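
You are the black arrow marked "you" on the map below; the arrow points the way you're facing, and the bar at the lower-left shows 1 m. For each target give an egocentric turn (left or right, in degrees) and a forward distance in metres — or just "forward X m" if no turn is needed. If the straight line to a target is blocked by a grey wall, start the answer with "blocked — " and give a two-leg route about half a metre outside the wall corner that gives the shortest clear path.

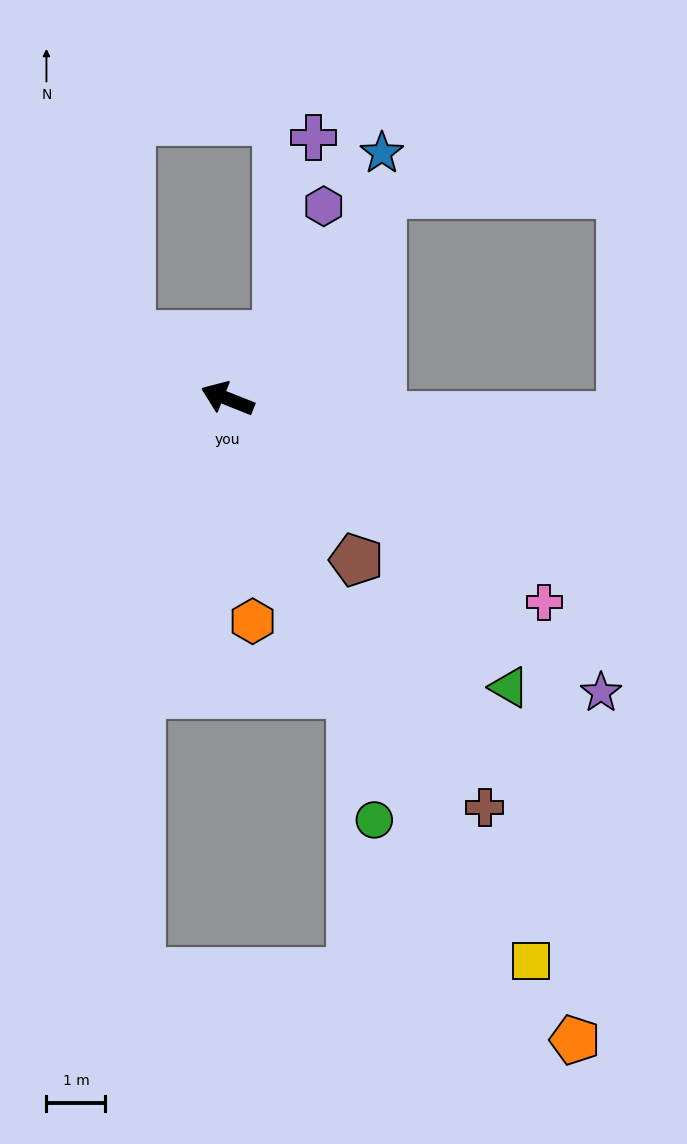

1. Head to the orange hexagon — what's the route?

turn left 118°, forward 3.8 m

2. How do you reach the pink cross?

turn left 169°, forward 6.4 m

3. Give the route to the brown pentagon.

turn left 150°, forward 3.5 m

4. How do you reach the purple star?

turn left 164°, forward 8.1 m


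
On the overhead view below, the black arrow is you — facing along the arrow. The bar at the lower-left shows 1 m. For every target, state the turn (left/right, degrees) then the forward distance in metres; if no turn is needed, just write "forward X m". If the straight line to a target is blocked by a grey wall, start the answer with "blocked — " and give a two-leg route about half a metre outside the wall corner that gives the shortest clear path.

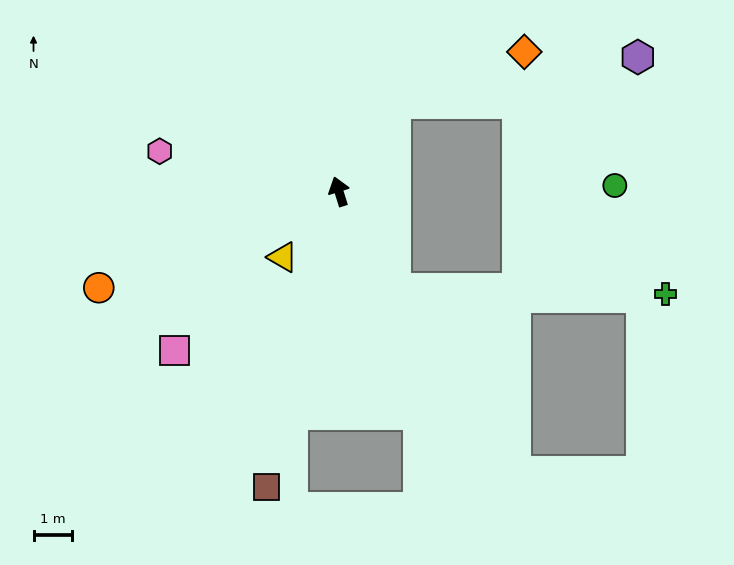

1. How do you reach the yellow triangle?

turn left 122°, forward 2.3 m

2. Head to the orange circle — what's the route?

turn left 95°, forward 6.8 m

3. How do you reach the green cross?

blocked — turn right 168°, forward 2.9 m, then turn left 60°, forward 7.1 m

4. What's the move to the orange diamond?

blocked — turn right 49°, forward 2.7 m, then turn right 37°, forward 3.7 m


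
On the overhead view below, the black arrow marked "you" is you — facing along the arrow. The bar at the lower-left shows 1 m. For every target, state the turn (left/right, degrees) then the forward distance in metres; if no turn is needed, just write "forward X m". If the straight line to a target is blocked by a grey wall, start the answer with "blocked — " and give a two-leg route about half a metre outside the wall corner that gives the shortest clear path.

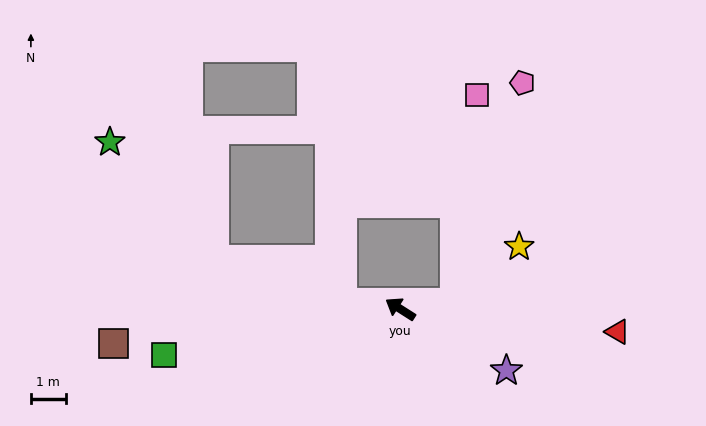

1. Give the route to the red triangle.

turn right 153°, forward 6.2 m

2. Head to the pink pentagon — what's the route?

blocked — turn right 140°, forward 1.6 m, then turn left 65°, forward 6.6 m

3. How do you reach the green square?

turn left 44°, forward 6.9 m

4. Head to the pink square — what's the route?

blocked — turn right 140°, forward 1.6 m, then turn left 76°, forward 6.0 m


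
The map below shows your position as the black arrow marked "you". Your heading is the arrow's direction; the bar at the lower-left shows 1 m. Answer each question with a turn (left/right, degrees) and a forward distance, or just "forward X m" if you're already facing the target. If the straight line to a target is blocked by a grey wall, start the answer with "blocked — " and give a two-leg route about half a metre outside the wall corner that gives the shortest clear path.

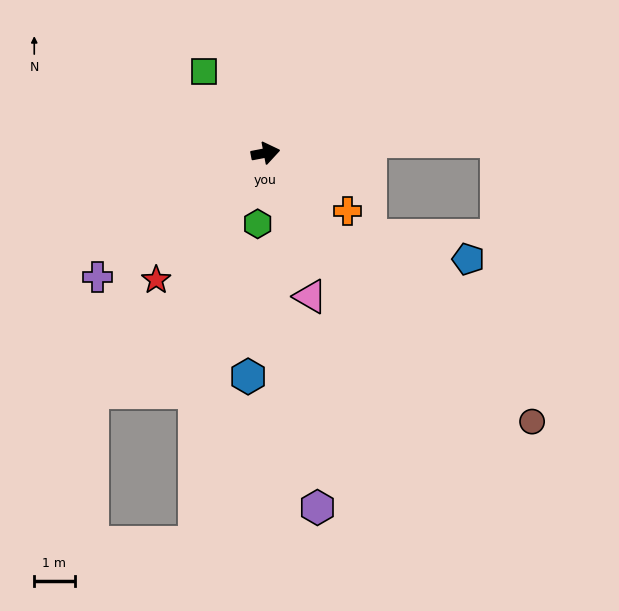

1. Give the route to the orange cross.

turn right 46°, forward 2.5 m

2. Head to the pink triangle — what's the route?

turn right 84°, forward 3.7 m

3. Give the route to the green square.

turn left 116°, forward 2.5 m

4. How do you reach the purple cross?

turn right 154°, forward 5.2 m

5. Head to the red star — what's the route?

turn right 142°, forward 4.1 m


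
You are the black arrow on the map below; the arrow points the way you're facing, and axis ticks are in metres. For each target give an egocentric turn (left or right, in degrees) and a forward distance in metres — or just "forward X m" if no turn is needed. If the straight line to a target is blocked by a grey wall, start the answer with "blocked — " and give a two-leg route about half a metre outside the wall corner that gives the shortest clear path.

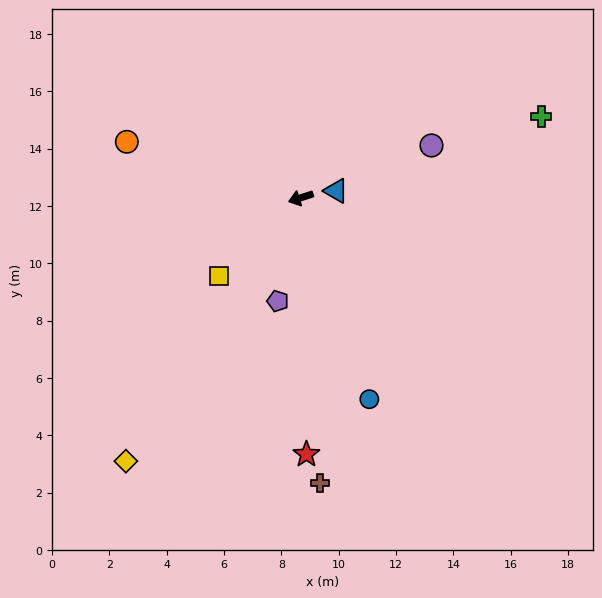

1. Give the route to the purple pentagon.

turn left 60°, forward 3.7 m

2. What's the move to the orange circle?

turn right 36°, forward 6.4 m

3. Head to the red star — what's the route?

turn left 74°, forward 9.0 m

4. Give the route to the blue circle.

turn left 91°, forward 7.4 m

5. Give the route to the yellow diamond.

turn left 39°, forward 11.0 m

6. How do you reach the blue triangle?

turn left 173°, forward 1.3 m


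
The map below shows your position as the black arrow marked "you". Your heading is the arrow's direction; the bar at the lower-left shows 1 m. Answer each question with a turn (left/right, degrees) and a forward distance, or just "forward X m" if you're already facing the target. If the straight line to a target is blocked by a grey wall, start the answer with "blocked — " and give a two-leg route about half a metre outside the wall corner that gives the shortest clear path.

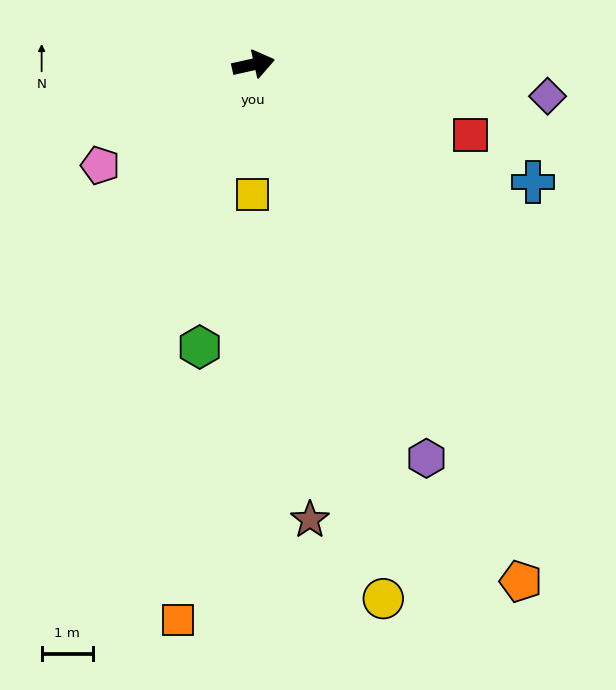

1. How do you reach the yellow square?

turn right 103°, forward 2.5 m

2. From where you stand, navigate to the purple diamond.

turn right 19°, forward 5.7 m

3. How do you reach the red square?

turn right 31°, forward 4.4 m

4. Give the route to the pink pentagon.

turn right 159°, forward 3.6 m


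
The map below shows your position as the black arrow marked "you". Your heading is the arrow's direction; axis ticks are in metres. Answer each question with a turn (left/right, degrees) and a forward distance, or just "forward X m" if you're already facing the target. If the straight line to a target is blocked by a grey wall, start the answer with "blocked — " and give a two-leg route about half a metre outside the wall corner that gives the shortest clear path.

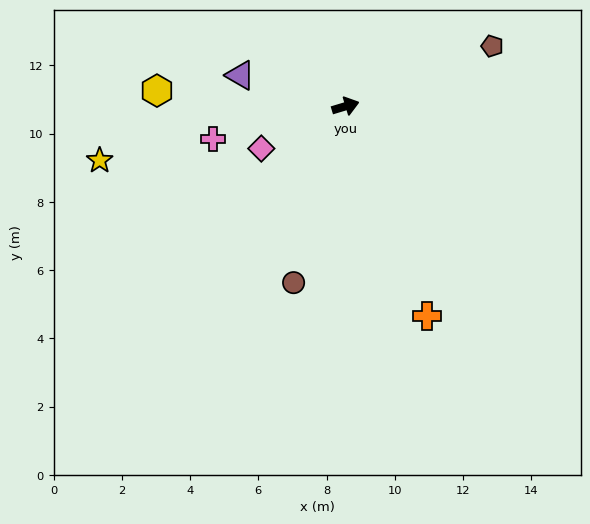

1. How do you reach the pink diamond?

turn right 170°, forward 2.8 m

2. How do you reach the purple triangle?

turn left 147°, forward 3.2 m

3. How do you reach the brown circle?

turn right 123°, forward 5.4 m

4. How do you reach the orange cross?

turn right 85°, forward 6.6 m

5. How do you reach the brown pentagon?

turn left 6°, forward 4.6 m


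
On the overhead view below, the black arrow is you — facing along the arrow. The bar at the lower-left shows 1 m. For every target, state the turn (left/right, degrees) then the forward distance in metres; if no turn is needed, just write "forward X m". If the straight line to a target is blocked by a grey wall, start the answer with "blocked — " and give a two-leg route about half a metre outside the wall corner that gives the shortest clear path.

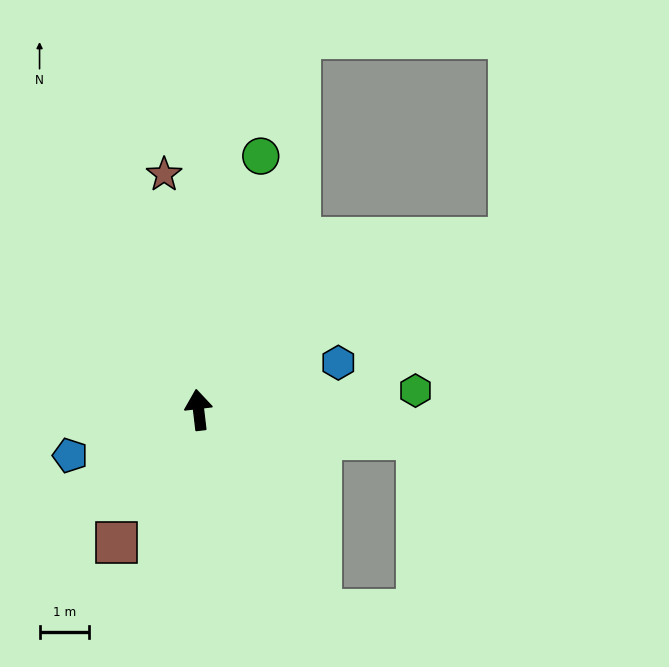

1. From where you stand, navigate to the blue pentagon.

turn left 103°, forward 2.7 m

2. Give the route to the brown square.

turn left 142°, forward 3.1 m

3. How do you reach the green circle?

turn right 21°, forward 5.2 m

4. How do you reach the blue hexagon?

turn right 78°, forward 3.0 m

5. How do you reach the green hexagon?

turn right 92°, forward 4.4 m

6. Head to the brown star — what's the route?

forward 4.8 m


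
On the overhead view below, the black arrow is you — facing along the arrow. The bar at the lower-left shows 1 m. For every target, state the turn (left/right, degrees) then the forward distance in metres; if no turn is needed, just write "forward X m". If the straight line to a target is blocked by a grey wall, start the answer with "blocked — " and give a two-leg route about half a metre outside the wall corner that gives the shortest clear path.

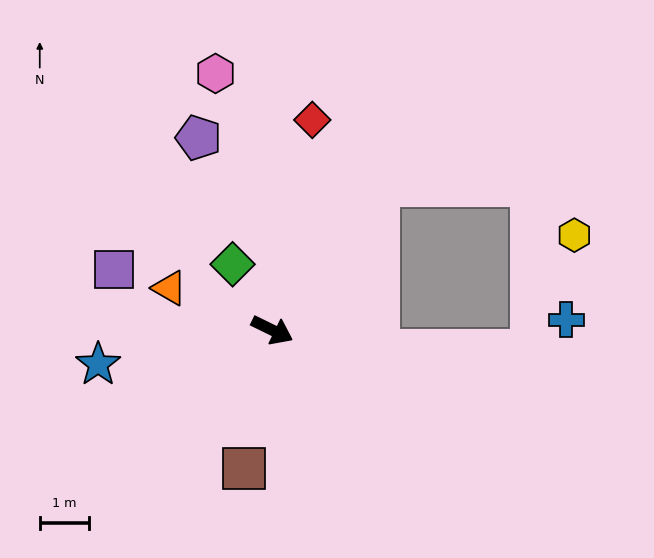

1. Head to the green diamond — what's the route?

turn left 147°, forward 1.6 m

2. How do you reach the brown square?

turn right 76°, forward 2.9 m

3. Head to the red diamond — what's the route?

turn left 105°, forward 4.3 m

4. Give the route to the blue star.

turn right 143°, forward 3.6 m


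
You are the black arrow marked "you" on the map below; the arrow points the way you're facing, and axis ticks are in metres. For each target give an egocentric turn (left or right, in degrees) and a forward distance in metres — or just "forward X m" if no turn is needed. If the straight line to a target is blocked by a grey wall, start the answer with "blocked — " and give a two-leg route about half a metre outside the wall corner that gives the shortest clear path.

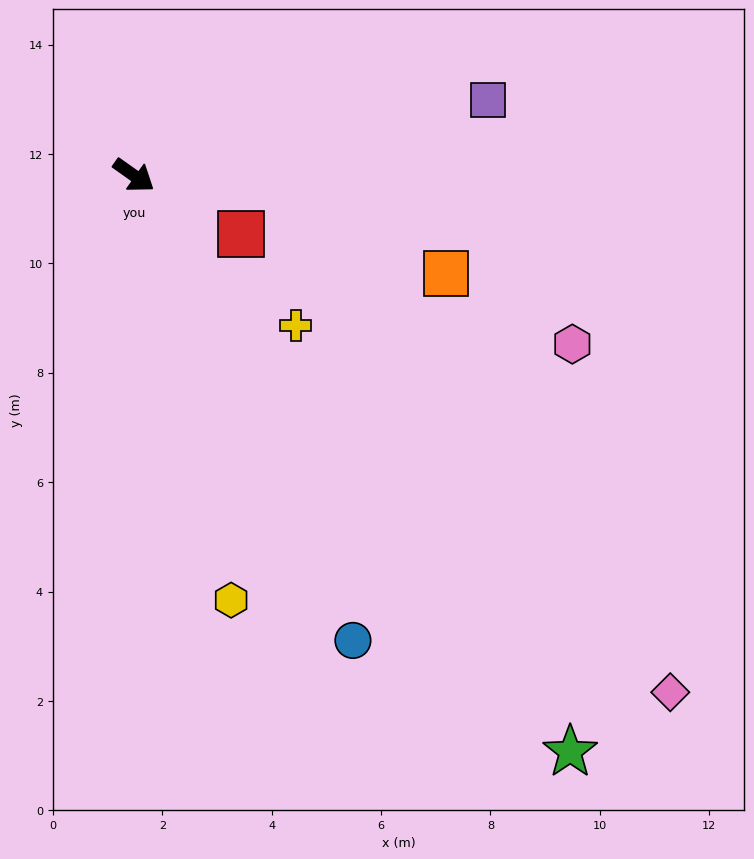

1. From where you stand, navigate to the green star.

turn right 18°, forward 13.2 m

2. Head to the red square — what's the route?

turn left 7°, forward 2.2 m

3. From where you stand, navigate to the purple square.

turn left 47°, forward 6.6 m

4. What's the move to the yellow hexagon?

turn right 42°, forward 8.0 m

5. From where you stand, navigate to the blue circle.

turn right 29°, forward 9.4 m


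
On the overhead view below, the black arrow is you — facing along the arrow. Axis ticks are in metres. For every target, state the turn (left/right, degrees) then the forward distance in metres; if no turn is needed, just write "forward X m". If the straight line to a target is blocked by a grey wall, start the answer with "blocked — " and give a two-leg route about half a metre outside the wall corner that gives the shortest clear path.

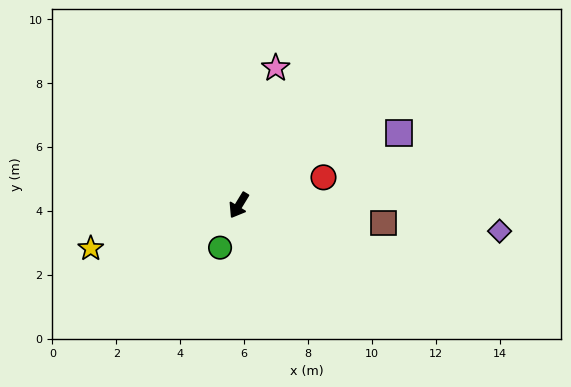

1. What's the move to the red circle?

turn left 140°, forward 2.8 m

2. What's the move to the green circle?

turn left 7°, forward 1.4 m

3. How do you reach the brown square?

turn left 114°, forward 4.6 m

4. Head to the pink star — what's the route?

turn right 164°, forward 4.5 m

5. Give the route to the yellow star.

turn right 42°, forward 4.8 m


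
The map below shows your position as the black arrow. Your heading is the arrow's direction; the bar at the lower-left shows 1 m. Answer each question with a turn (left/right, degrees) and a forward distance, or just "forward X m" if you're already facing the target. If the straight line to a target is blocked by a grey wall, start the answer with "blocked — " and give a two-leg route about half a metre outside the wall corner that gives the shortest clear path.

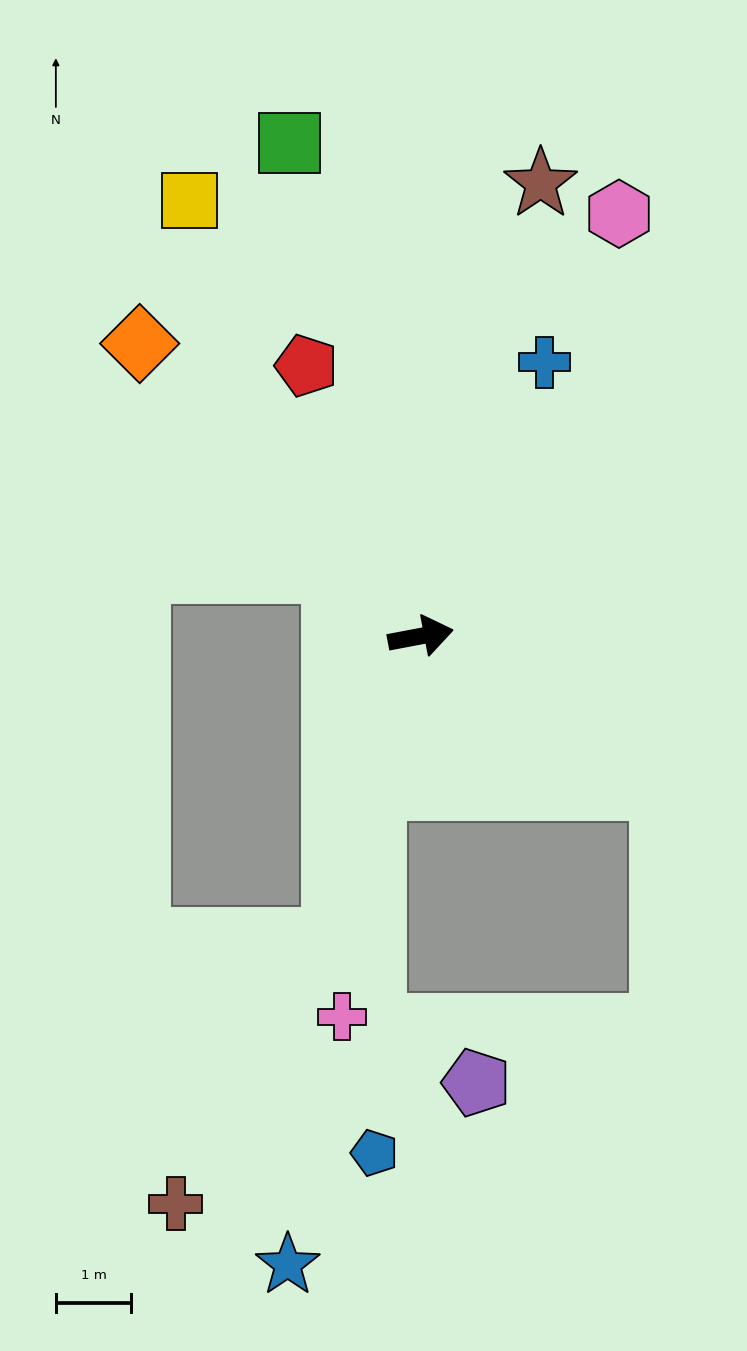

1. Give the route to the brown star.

turn left 64°, forward 6.2 m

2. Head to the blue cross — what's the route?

turn left 55°, forward 4.0 m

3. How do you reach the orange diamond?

turn left 123°, forward 5.4 m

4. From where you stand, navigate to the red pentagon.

turn left 102°, forward 3.9 m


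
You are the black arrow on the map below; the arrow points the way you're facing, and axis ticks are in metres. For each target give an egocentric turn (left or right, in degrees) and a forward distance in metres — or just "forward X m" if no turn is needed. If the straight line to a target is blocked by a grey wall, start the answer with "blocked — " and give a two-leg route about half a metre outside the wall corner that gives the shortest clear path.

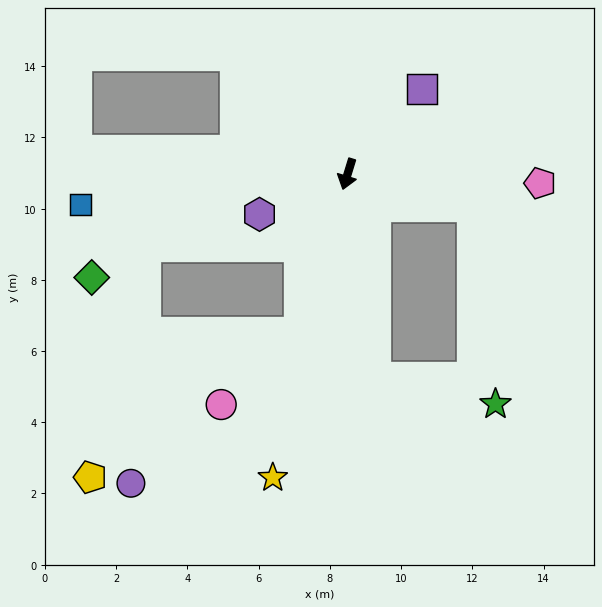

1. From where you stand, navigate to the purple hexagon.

turn right 48°, forward 2.7 m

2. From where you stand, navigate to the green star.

blocked — turn left 25°, forward 5.8 m, then turn left 69°, forward 3.4 m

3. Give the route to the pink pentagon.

turn left 104°, forward 5.4 m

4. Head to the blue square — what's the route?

turn right 67°, forward 7.5 m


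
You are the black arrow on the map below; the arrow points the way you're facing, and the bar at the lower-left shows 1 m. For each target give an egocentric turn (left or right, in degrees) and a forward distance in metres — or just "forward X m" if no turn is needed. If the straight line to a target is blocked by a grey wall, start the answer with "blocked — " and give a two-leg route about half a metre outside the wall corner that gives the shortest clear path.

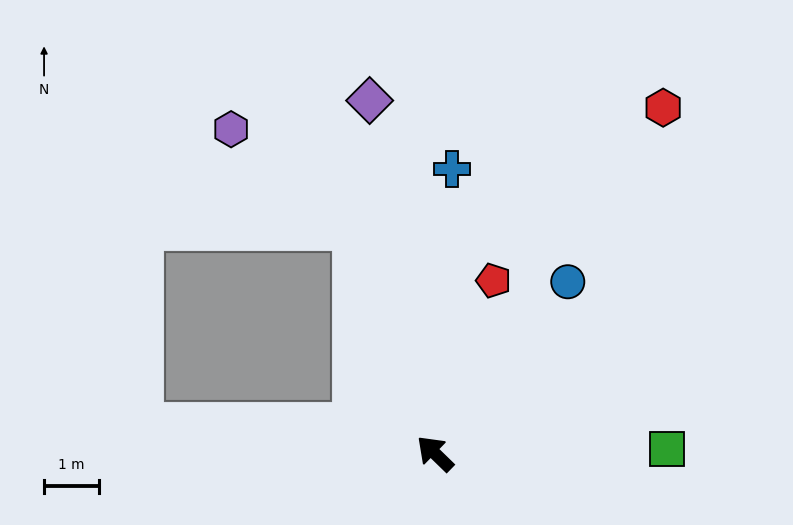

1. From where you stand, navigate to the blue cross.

turn right 49°, forward 5.2 m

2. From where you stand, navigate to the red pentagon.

turn right 65°, forward 3.3 m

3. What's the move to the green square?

turn right 135°, forward 4.2 m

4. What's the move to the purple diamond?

turn right 35°, forward 6.5 m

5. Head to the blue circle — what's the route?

turn right 83°, forward 3.9 m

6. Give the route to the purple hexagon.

blocked — turn right 27°, forward 4.4 m, then turn left 33°, forward 2.9 m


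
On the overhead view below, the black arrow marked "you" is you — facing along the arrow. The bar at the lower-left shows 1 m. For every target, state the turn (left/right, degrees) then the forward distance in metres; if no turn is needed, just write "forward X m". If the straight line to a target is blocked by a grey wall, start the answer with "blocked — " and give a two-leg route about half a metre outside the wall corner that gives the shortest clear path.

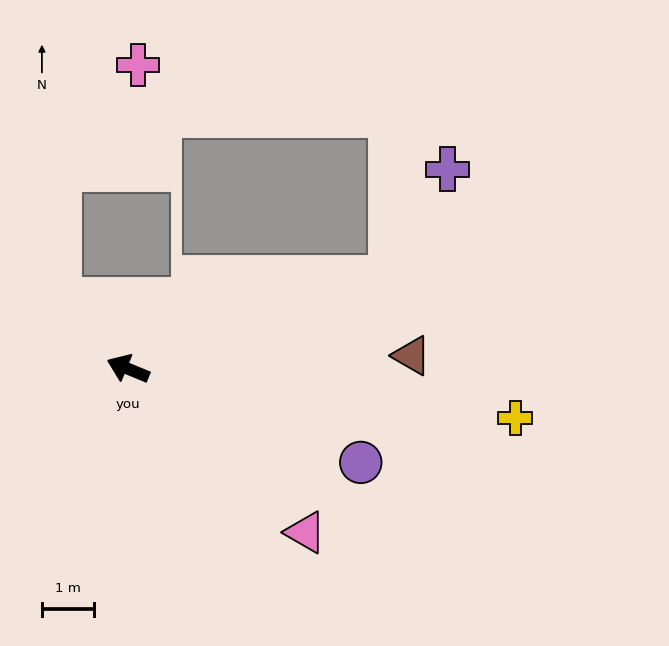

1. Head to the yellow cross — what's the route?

turn right 165°, forward 7.5 m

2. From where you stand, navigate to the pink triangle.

turn left 160°, forward 4.6 m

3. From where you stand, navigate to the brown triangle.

turn right 155°, forward 5.5 m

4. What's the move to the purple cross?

blocked — turn right 138°, forward 5.3 m, then turn left 43°, forward 2.3 m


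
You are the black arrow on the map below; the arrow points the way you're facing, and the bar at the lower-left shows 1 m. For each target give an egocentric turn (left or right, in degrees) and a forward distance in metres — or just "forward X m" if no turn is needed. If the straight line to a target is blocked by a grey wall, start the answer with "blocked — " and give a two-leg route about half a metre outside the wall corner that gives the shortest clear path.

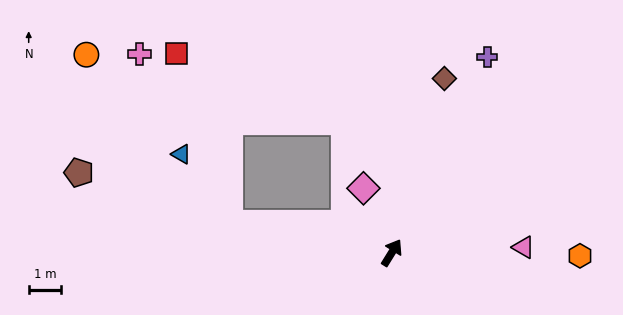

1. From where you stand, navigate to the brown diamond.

turn left 15°, forward 5.6 m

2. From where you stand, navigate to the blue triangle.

blocked — turn left 111°, forward 5.1 m, then turn right 45°, forward 2.6 m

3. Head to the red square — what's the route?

blocked — turn left 111°, forward 5.1 m, then turn right 62°, forward 5.5 m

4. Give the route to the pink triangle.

turn right 56°, forward 4.1 m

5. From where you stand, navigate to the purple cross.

turn left 6°, forward 6.7 m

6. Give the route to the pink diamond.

turn left 56°, forward 2.2 m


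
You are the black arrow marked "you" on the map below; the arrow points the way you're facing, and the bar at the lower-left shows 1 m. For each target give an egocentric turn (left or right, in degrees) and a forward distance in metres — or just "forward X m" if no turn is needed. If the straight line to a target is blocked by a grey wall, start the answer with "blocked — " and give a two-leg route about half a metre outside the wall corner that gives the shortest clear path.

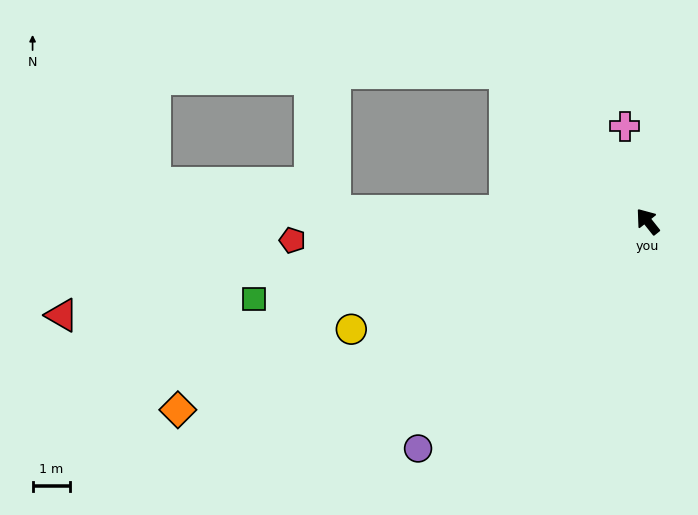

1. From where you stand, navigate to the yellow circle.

turn left 72°, forward 8.4 m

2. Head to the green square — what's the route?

turn left 63°, forward 10.7 m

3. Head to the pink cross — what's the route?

turn right 25°, forward 2.6 m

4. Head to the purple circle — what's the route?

turn left 96°, forward 8.6 m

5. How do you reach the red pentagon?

turn left 55°, forward 9.5 m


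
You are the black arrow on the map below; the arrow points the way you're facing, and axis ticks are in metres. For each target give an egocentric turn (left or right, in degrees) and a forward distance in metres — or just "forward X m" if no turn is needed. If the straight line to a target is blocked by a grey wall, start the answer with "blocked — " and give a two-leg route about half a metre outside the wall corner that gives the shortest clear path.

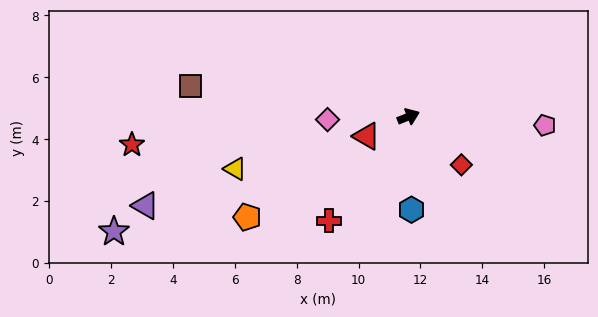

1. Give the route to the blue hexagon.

turn right 110°, forward 3.0 m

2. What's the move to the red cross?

turn right 149°, forward 4.2 m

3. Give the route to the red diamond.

turn right 64°, forward 2.3 m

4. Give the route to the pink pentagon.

turn right 25°, forward 4.4 m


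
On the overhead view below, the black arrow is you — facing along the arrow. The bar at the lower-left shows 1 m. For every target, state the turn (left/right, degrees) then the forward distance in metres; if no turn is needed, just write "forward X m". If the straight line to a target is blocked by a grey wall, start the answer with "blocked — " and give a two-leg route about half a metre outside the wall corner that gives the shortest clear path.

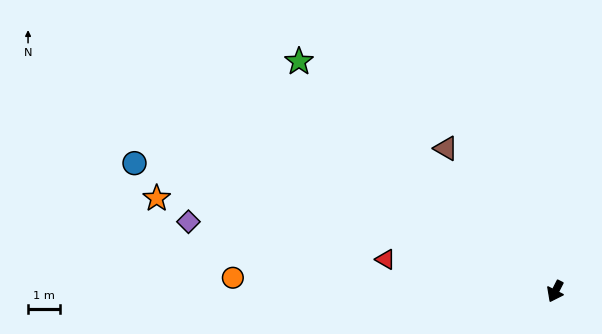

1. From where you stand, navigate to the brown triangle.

turn right 116°, forward 5.7 m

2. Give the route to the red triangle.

turn right 74°, forward 5.5 m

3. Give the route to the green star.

turn right 105°, forward 10.9 m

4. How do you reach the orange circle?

turn right 65°, forward 10.2 m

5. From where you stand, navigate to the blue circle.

turn right 80°, forward 13.9 m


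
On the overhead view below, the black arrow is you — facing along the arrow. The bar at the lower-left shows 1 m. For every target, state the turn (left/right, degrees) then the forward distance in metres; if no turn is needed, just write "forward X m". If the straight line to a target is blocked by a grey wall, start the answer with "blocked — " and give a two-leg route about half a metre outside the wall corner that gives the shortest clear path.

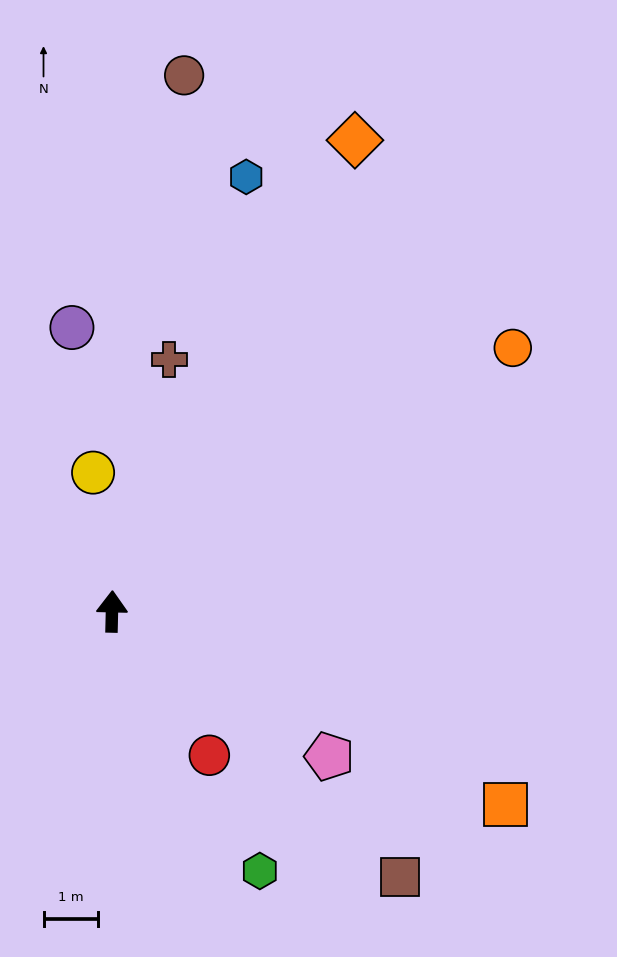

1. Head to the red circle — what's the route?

turn right 145°, forward 3.2 m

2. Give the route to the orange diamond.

turn right 26°, forward 9.7 m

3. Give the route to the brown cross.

turn right 11°, forward 4.7 m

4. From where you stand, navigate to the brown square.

turn right 131°, forward 7.1 m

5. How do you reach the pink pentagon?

turn right 122°, forward 4.8 m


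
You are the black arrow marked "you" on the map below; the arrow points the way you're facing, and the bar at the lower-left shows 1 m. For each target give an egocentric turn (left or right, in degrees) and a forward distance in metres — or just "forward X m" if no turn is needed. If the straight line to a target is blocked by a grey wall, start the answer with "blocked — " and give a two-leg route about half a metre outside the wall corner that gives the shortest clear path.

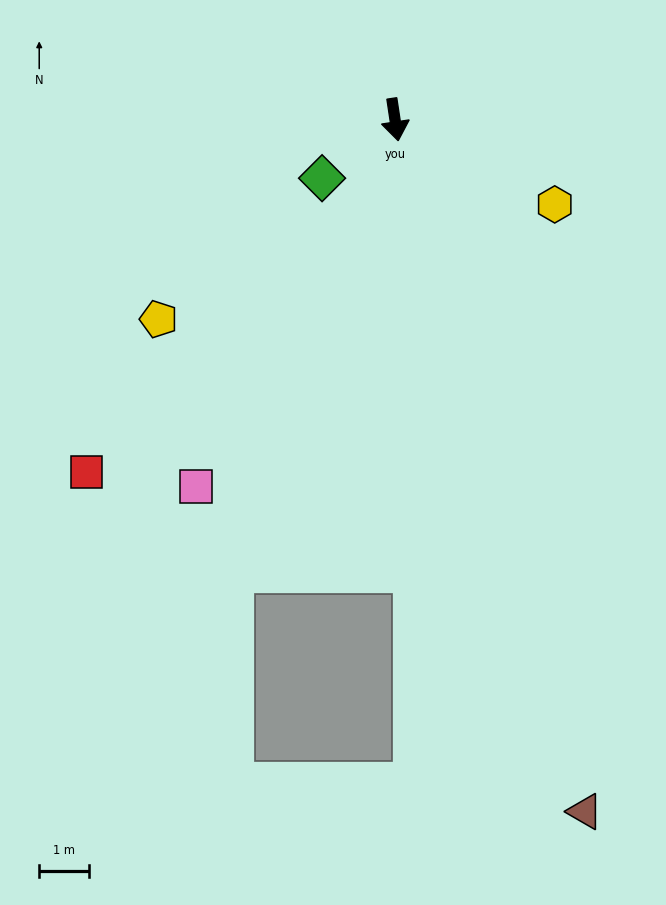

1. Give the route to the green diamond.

turn right 60°, forward 1.9 m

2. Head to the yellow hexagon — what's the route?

turn left 53°, forward 3.6 m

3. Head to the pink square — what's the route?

turn right 37°, forward 8.3 m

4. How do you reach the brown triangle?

turn left 7°, forward 14.3 m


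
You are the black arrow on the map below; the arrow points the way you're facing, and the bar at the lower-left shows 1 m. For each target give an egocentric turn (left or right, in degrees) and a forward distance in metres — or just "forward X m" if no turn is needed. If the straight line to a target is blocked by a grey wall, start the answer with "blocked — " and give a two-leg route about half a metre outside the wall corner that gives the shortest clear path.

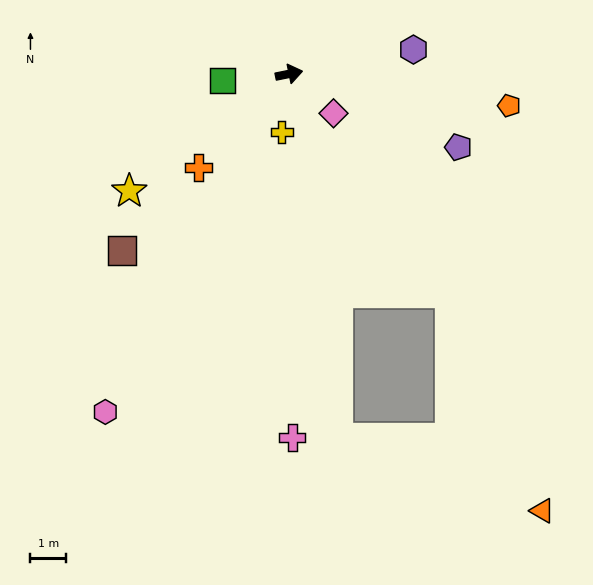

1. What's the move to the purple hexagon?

forward 3.5 m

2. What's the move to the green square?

turn left 174°, forward 1.9 m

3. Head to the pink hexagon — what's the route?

turn right 130°, forward 10.7 m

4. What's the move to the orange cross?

turn right 145°, forward 3.6 m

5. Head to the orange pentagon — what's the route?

turn right 20°, forward 6.2 m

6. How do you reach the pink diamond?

turn right 53°, forward 1.6 m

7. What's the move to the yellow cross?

turn right 109°, forward 1.6 m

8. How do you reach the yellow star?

turn right 155°, forward 5.5 m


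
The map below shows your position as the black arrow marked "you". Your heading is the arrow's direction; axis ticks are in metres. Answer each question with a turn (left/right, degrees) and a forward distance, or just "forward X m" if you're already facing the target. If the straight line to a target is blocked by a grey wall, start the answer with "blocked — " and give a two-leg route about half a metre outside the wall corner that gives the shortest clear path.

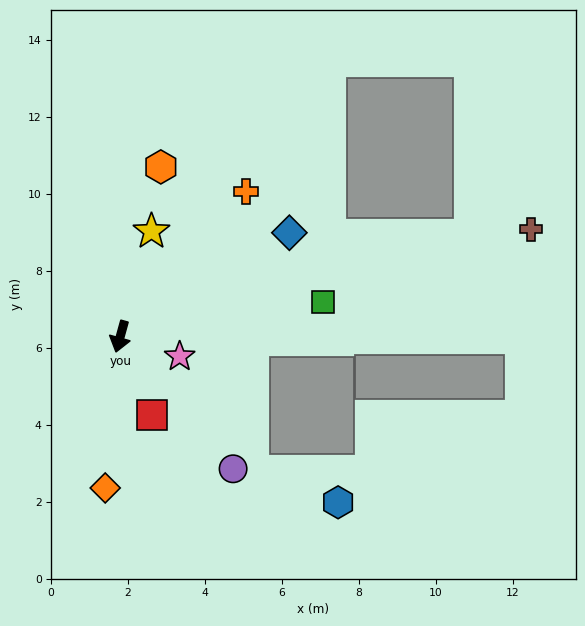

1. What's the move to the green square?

turn left 115°, forward 5.4 m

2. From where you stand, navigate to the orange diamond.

turn left 10°, forward 4.0 m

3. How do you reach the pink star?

turn left 87°, forward 1.6 m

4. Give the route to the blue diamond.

turn left 137°, forward 5.2 m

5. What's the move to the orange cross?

turn left 155°, forward 5.0 m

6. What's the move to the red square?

turn left 38°, forward 2.2 m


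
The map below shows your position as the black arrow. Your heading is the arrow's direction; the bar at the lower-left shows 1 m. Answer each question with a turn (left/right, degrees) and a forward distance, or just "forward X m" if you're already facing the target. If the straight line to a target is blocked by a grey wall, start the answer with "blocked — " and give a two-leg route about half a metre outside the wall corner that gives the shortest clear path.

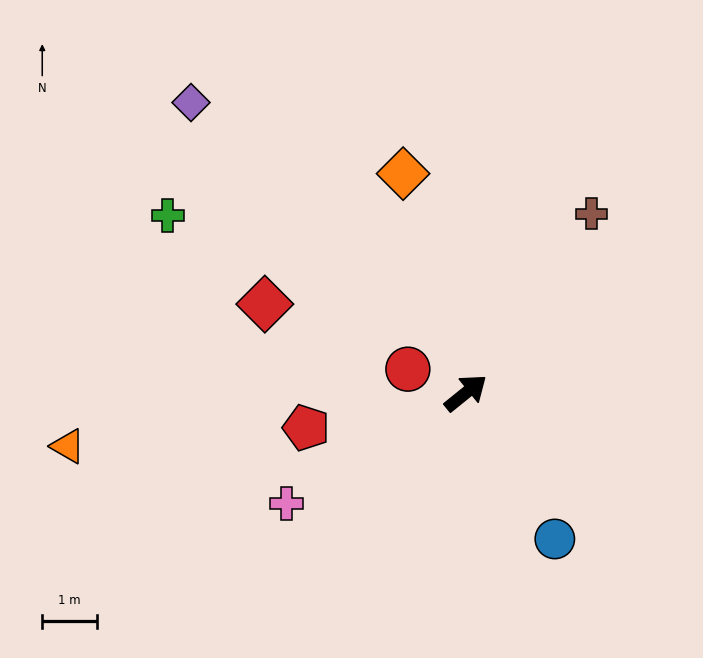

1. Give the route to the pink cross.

turn left 173°, forward 3.8 m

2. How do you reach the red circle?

turn left 119°, forward 1.1 m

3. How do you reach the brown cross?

turn left 16°, forward 4.0 m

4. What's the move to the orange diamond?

turn left 67°, forward 4.2 m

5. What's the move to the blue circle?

turn right 98°, forward 3.1 m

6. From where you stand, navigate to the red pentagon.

turn left 153°, forward 3.0 m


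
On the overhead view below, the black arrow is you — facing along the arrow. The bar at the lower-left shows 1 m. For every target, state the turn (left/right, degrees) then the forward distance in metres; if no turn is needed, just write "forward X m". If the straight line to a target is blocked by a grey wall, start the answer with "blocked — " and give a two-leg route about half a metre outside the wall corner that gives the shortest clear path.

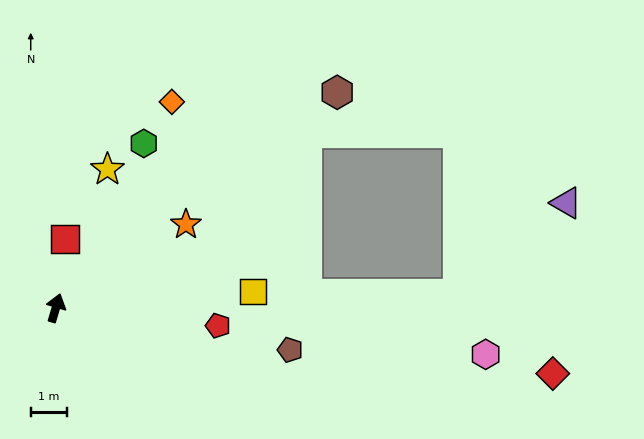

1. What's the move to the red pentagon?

turn right 80°, forward 4.5 m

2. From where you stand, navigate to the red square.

turn left 9°, forward 1.9 m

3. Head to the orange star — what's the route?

turn right 41°, forward 4.2 m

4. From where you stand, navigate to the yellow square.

turn right 69°, forward 5.4 m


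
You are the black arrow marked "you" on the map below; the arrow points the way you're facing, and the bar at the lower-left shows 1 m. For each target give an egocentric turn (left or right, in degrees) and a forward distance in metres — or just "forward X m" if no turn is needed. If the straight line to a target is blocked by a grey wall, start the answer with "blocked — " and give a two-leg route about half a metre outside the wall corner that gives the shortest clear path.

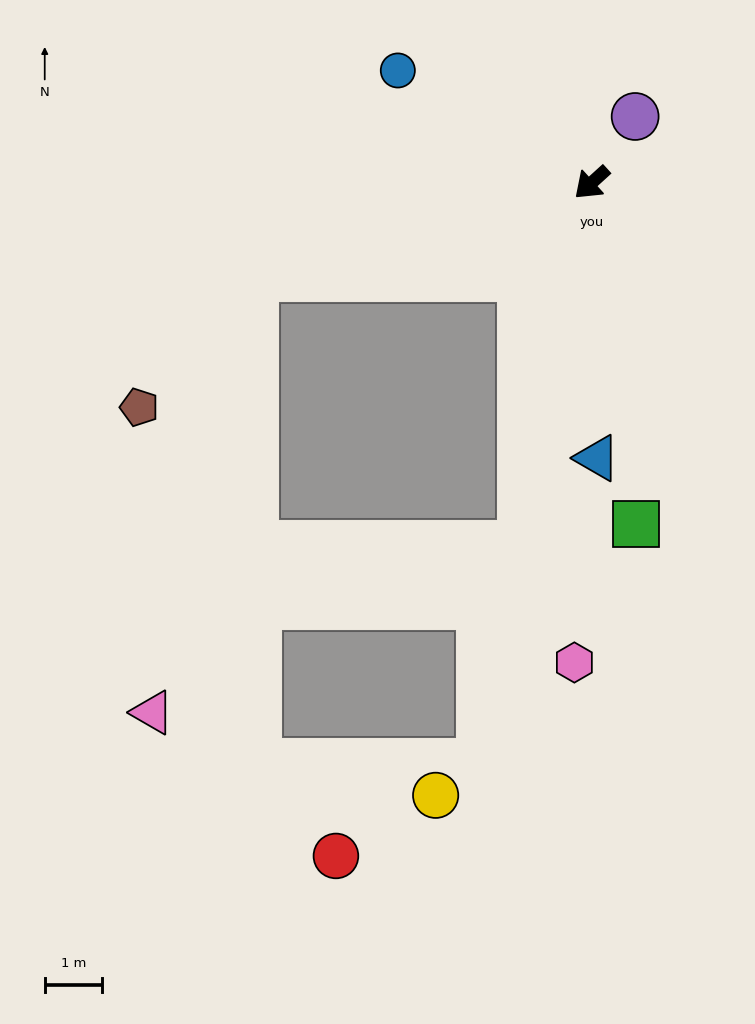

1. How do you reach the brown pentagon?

blocked — turn right 27°, forward 6.1 m, then turn left 33°, forward 3.0 m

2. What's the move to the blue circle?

turn right 72°, forward 3.9 m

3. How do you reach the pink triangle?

blocked — turn right 27°, forward 6.1 m, then turn left 62°, forward 7.8 m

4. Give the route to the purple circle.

turn right 166°, forward 1.4 m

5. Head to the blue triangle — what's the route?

turn left 49°, forward 4.8 m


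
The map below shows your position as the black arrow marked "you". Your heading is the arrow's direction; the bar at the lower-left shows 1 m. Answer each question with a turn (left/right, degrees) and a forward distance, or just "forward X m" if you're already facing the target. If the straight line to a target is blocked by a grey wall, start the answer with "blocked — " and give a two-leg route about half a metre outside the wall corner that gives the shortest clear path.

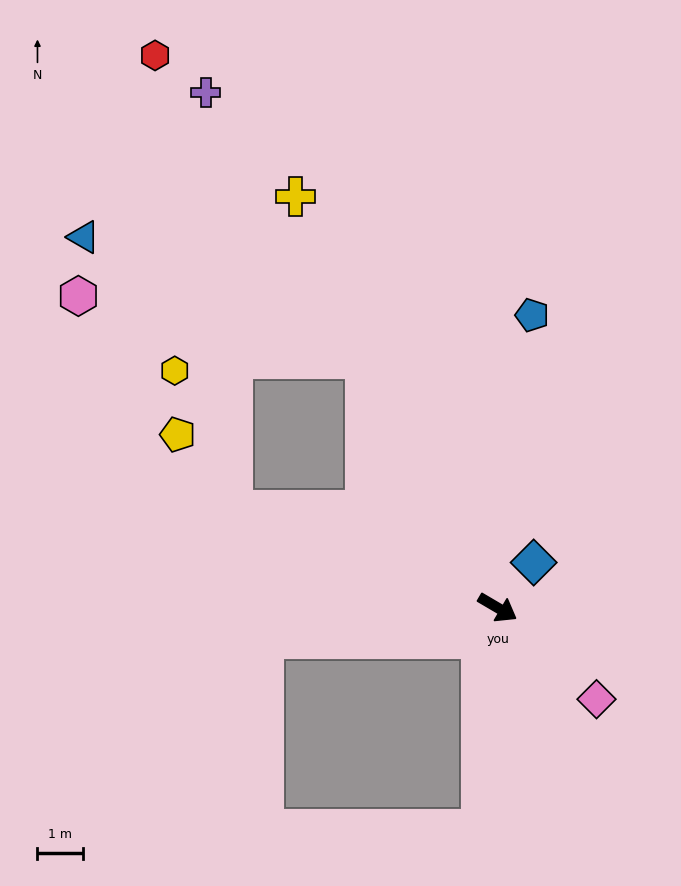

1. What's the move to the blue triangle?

blocked — turn left 149°, forward 6.1 m, then turn left 38°, forward 6.7 m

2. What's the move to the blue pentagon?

turn left 114°, forward 6.4 m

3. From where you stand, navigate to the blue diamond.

turn left 82°, forward 1.3 m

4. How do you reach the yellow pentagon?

blocked — turn right 170°, forward 6.1 m, then turn right 33°, forward 2.0 m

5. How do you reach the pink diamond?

turn right 12°, forward 2.9 m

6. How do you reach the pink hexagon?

blocked — turn left 149°, forward 6.1 m, then turn left 49°, forward 6.4 m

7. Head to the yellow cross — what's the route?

turn left 147°, forward 10.0 m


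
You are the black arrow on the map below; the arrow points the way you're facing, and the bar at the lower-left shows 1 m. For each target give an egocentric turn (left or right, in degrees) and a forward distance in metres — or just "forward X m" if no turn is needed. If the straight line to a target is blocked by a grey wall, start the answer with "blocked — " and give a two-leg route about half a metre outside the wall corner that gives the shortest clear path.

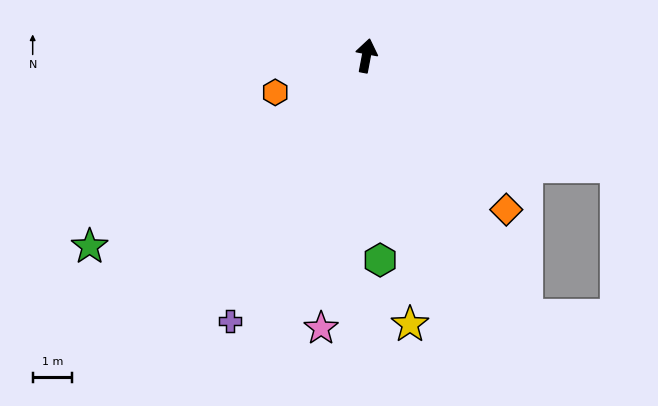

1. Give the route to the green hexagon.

turn right 165°, forward 5.2 m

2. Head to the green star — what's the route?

turn left 135°, forward 8.5 m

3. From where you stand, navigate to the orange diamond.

turn right 127°, forward 5.3 m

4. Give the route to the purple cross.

turn left 163°, forward 7.5 m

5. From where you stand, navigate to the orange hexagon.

turn left 123°, forward 2.5 m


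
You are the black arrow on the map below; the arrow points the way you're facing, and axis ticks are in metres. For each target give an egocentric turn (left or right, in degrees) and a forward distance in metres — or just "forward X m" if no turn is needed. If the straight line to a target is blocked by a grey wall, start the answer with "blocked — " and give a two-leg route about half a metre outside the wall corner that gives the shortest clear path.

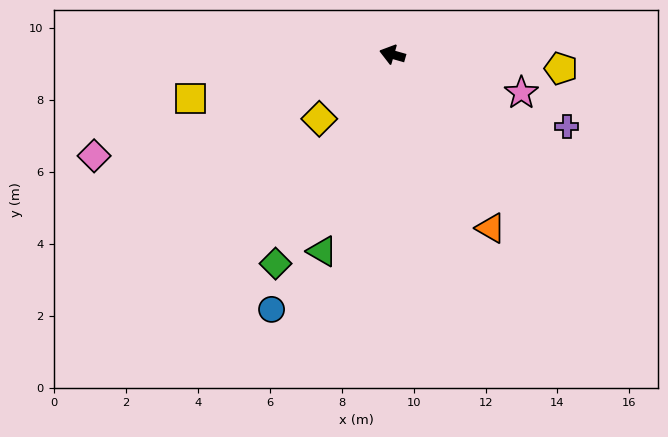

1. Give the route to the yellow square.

turn left 28°, forward 5.7 m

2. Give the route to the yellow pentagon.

turn right 169°, forward 4.7 m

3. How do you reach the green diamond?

turn left 77°, forward 6.7 m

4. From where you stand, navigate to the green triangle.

turn left 86°, forward 5.8 m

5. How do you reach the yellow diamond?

turn left 57°, forward 2.7 m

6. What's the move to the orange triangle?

turn left 135°, forward 5.5 m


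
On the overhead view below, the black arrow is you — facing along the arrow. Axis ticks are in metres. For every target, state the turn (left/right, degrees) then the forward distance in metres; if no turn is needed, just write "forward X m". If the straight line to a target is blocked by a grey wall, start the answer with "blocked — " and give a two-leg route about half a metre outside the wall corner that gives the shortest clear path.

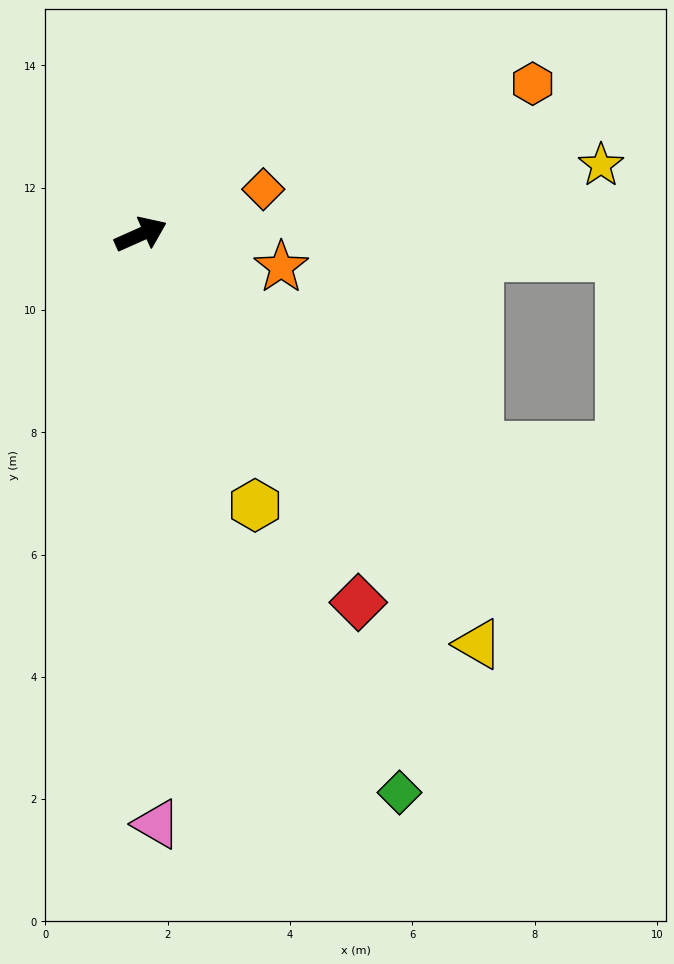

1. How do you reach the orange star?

turn right 37°, forward 2.4 m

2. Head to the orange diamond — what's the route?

turn right 4°, forward 2.1 m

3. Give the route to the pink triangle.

turn right 112°, forward 9.6 m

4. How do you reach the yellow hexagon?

turn right 91°, forward 4.8 m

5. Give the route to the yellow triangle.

turn right 75°, forward 8.7 m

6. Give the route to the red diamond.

turn right 83°, forward 7.0 m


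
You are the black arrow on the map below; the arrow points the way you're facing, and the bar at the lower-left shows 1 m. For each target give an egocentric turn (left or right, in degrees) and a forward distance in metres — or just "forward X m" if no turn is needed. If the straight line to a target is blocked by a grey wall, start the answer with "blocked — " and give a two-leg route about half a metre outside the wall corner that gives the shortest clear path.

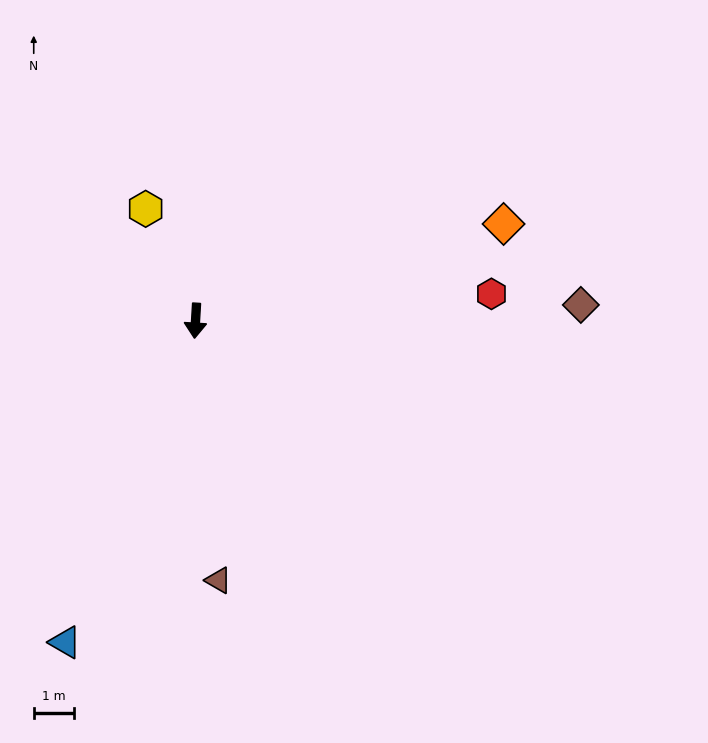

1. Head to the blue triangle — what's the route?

turn right 19°, forward 8.7 m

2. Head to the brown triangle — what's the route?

turn left 8°, forward 6.5 m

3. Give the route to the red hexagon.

turn left 99°, forward 7.4 m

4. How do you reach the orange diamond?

turn left 111°, forward 8.1 m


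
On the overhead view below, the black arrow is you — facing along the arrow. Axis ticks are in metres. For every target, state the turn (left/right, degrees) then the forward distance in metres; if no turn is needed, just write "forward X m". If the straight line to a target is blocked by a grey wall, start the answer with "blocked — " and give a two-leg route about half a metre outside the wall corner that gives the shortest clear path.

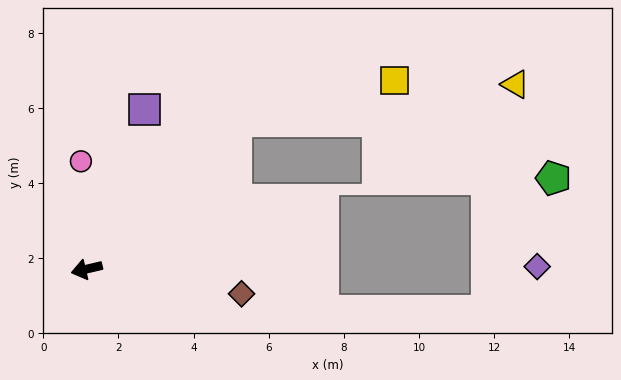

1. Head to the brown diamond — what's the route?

turn left 158°, forward 4.2 m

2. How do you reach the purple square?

turn right 123°, forward 4.5 m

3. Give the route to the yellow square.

blocked — turn right 149°, forward 5.6 m, then turn right 30°, forward 4.3 m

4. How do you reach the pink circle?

turn right 100°, forward 2.9 m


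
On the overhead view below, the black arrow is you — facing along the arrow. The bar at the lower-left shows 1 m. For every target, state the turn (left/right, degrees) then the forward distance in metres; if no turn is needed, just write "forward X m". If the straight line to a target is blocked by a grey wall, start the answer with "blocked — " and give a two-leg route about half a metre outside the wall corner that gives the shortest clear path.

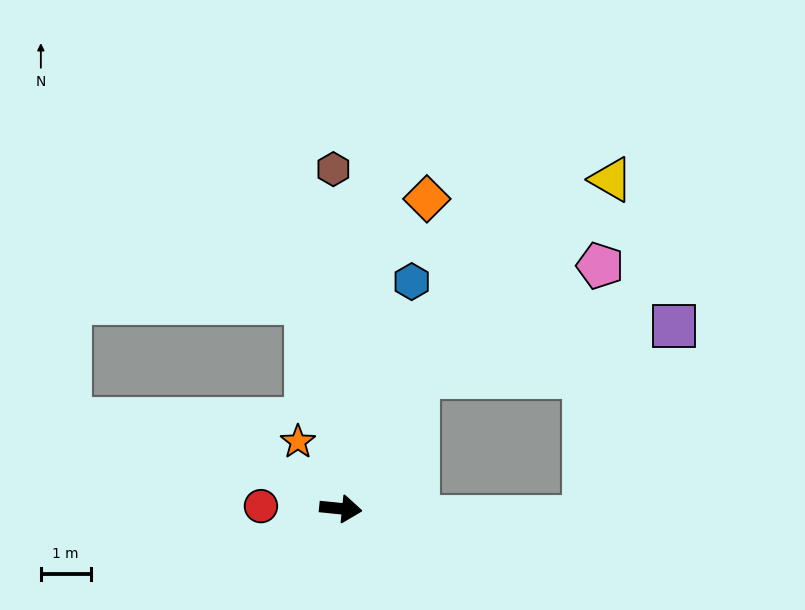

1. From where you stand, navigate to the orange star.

turn left 128°, forward 1.6 m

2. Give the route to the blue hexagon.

turn left 78°, forward 4.8 m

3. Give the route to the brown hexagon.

turn left 97°, forward 6.8 m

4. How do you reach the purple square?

blocked — turn left 65°, forward 3.1 m, then turn right 48°, forward 5.2 m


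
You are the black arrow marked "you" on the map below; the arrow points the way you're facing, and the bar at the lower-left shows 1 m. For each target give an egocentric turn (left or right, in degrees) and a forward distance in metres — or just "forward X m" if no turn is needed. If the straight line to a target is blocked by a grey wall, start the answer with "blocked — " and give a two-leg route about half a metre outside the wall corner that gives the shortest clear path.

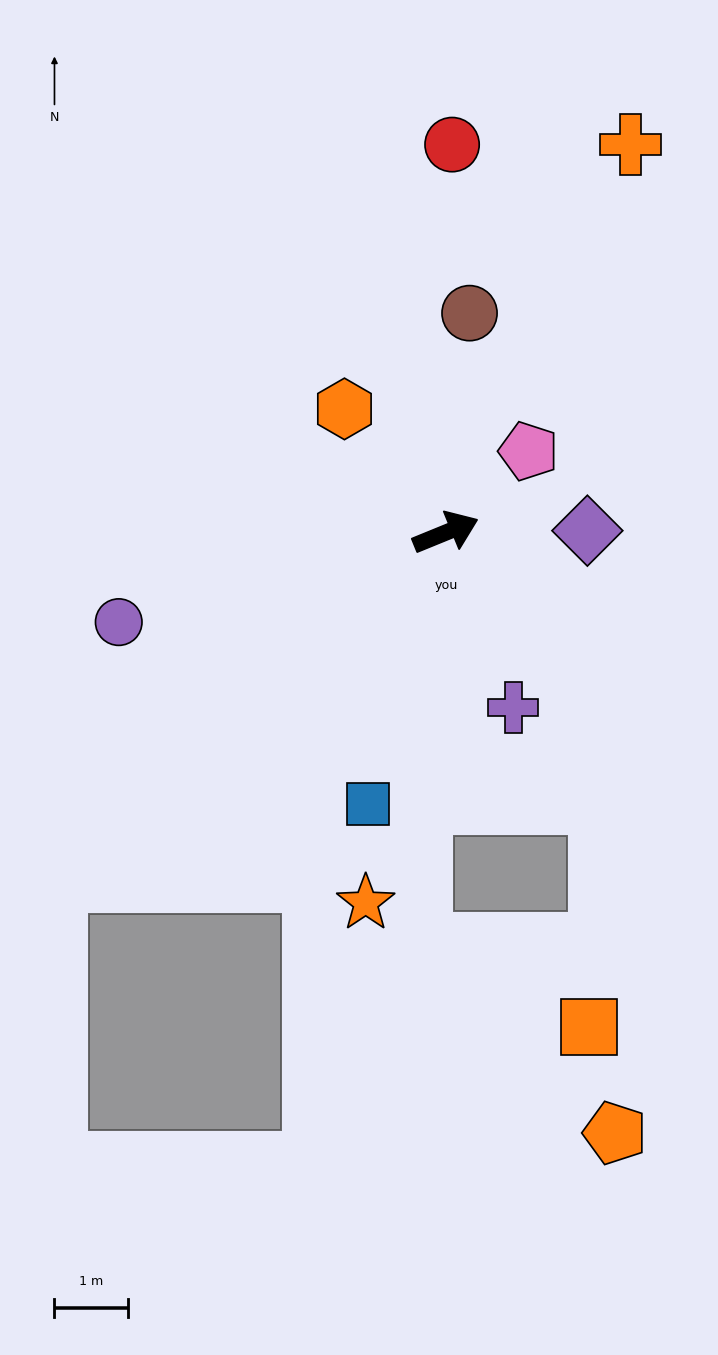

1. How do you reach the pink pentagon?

turn left 22°, forward 1.6 m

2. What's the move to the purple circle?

turn left 173°, forward 4.6 m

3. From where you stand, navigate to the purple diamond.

turn right 21°, forward 1.9 m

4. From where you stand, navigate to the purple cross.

turn right 91°, forward 2.5 m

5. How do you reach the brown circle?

turn left 62°, forward 3.0 m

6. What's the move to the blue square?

turn right 128°, forward 3.8 m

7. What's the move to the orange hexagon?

turn left 107°, forward 2.2 m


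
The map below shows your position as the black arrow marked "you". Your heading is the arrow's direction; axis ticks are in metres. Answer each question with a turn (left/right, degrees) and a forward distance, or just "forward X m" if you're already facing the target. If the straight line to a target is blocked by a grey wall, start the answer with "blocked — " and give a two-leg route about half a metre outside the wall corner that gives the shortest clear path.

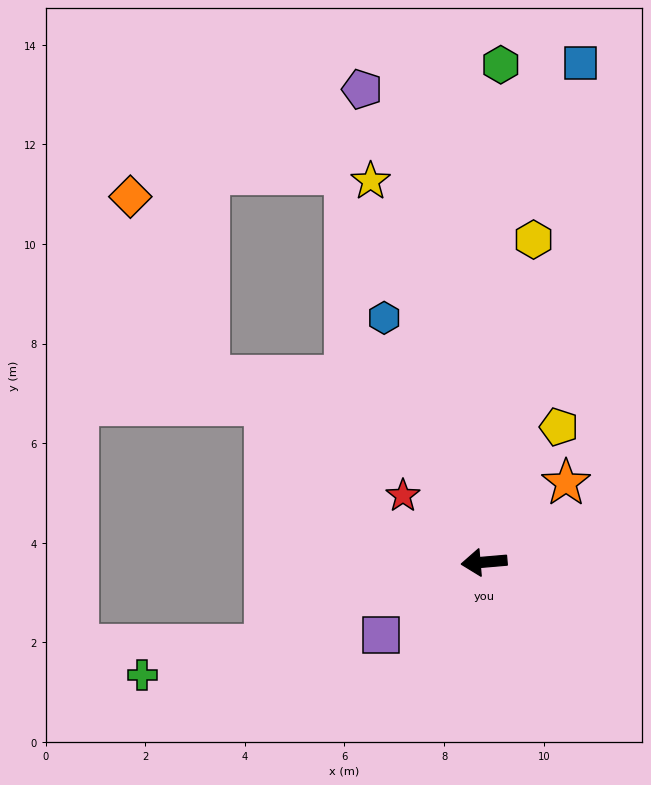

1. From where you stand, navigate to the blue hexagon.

turn right 73°, forward 5.3 m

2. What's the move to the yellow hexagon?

turn right 104°, forward 6.6 m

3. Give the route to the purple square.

turn left 30°, forward 2.5 m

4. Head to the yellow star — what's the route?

turn right 78°, forward 8.0 m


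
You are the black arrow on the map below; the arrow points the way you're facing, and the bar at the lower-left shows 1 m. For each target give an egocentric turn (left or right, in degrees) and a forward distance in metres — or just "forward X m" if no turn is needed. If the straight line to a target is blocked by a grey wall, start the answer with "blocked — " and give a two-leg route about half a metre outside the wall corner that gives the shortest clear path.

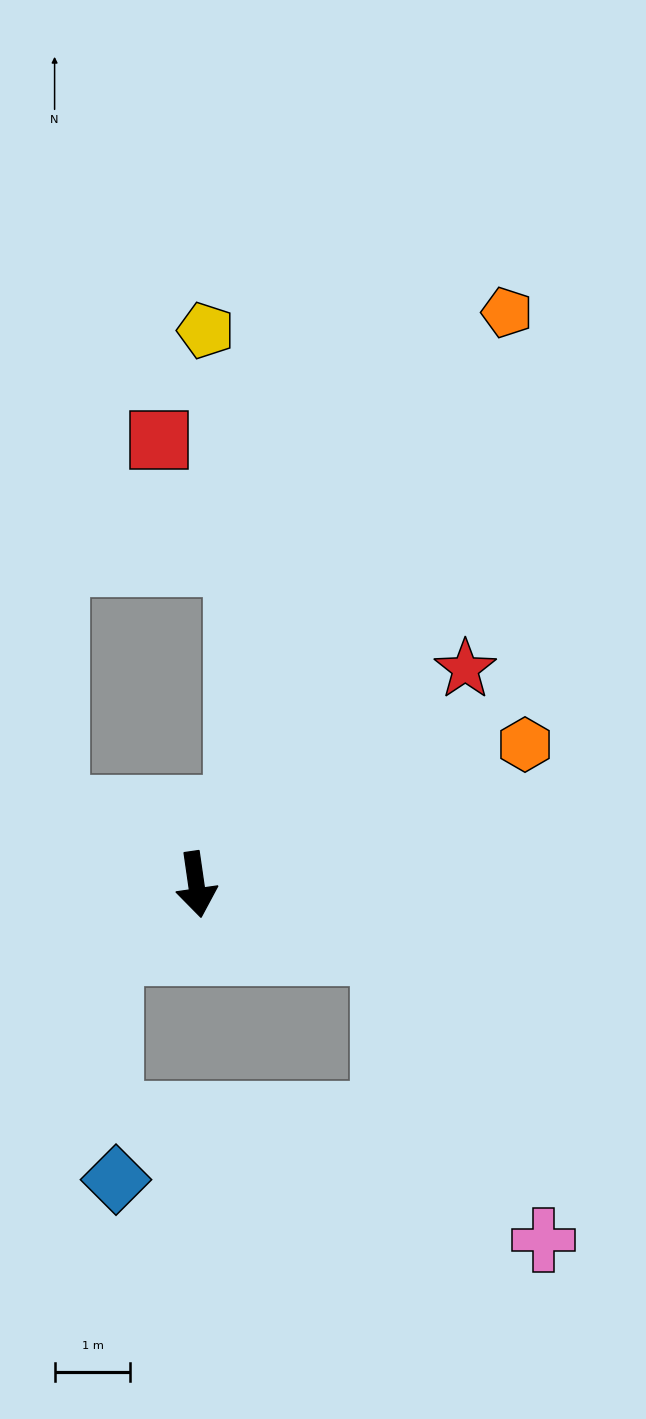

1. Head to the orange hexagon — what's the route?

turn left 105°, forward 4.7 m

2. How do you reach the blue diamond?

blocked — turn right 59°, forward 1.4 m, then turn left 52°, forward 3.0 m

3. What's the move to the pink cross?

blocked — turn left 62°, forward 2.6 m, then turn right 41°, forward 4.3 m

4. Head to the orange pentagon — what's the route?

turn left 143°, forward 8.6 m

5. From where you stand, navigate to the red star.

turn left 120°, forward 4.5 m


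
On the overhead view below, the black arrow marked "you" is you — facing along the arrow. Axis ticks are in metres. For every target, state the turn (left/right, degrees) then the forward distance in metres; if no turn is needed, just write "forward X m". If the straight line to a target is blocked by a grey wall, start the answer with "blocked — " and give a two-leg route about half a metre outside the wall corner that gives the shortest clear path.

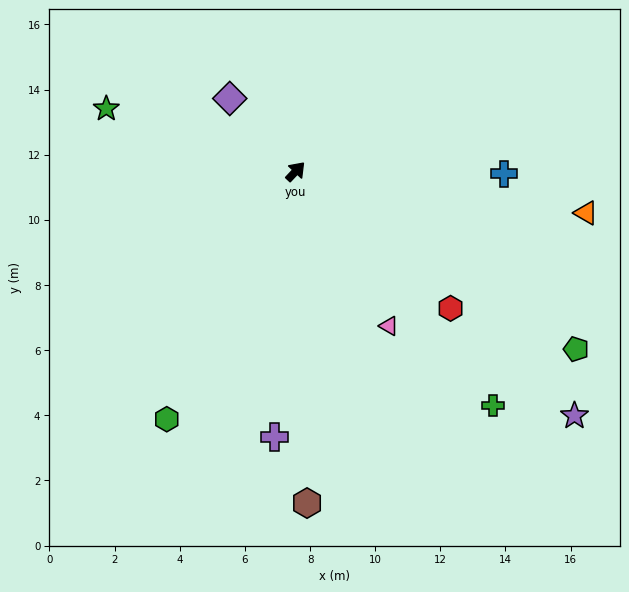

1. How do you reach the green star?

turn left 115°, forward 6.1 m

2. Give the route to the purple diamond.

turn left 85°, forward 3.0 m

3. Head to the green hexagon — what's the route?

turn right 164°, forward 8.6 m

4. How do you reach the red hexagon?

turn right 88°, forward 6.3 m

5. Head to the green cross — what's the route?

turn right 97°, forward 9.4 m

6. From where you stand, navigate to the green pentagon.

turn right 79°, forward 10.2 m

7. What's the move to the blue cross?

turn right 47°, forward 6.4 m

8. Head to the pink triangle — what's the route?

turn right 106°, forward 5.5 m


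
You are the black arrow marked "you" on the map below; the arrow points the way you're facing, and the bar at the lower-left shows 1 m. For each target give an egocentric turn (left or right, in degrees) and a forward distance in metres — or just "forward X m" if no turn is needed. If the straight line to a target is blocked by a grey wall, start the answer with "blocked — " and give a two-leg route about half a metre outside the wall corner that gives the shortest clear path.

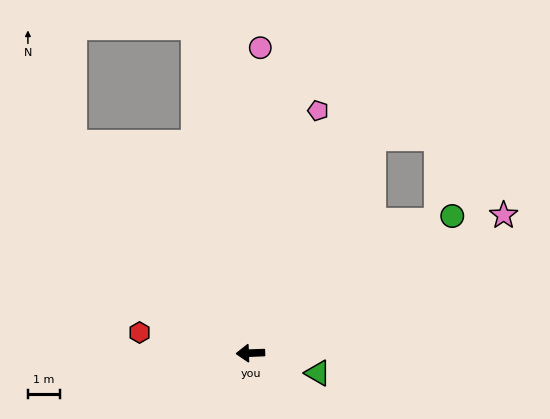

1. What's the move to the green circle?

turn right 148°, forward 7.7 m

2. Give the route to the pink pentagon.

turn right 108°, forward 7.9 m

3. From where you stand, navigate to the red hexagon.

turn right 13°, forward 3.6 m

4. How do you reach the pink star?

turn right 154°, forward 9.1 m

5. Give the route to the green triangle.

turn left 161°, forward 2.2 m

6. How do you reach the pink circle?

turn right 94°, forward 9.6 m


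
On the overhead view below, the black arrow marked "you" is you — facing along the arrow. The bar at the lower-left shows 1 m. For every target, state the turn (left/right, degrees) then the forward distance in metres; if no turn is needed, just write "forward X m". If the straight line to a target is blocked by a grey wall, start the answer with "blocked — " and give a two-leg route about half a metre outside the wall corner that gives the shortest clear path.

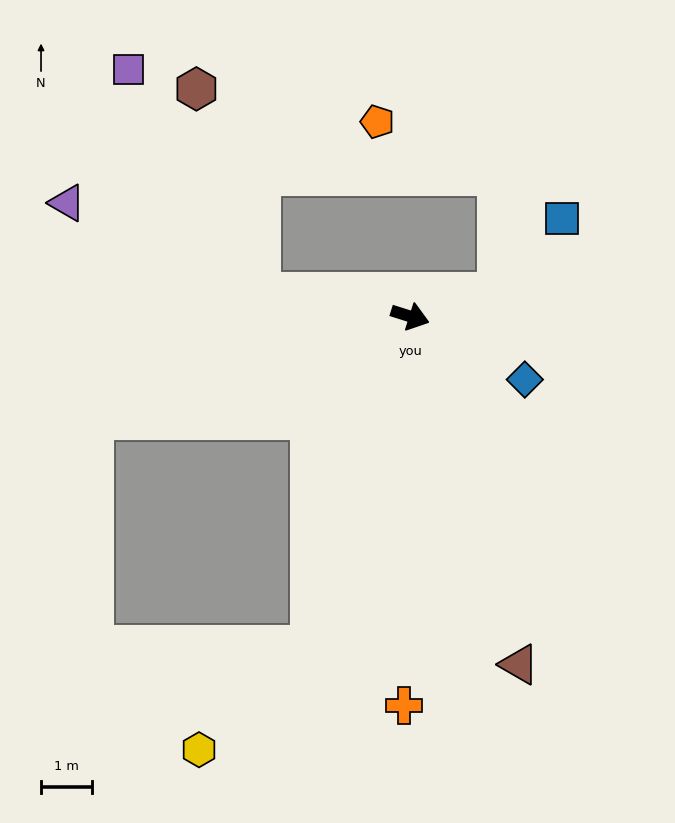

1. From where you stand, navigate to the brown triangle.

turn right 55°, forward 7.1 m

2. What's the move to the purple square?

blocked — turn right 171°, forward 3.0 m, then turn right 51°, forward 5.1 m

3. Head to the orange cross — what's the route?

turn right 73°, forward 7.6 m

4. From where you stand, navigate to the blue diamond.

turn right 11°, forward 2.6 m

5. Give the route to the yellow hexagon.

blocked — turn right 89°, forward 6.7 m, then turn right 31°, forward 3.0 m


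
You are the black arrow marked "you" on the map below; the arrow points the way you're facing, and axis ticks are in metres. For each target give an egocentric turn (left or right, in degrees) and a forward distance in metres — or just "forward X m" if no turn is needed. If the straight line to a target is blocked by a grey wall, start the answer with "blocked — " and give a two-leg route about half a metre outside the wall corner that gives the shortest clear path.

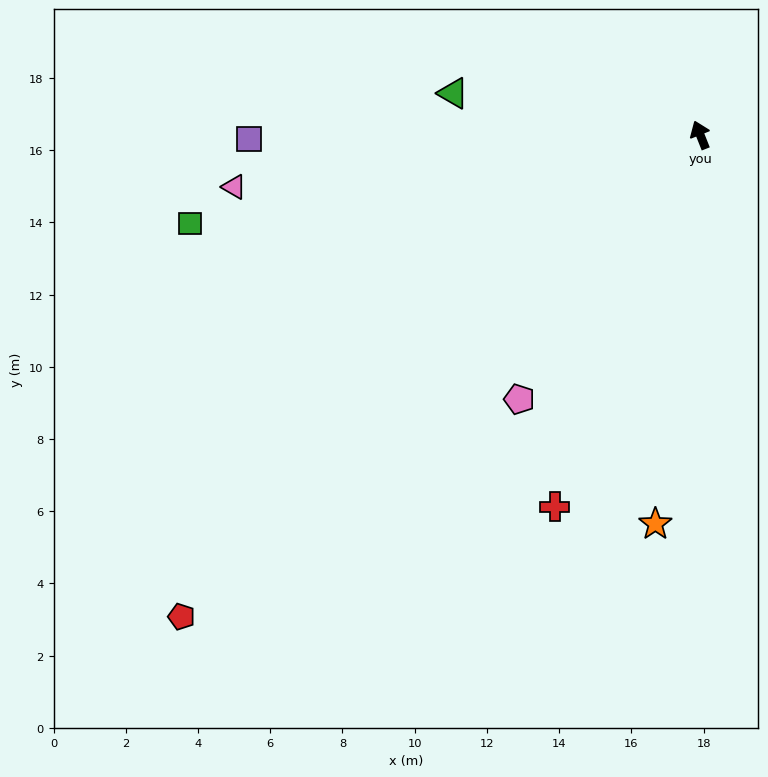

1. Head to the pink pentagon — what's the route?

turn left 124°, forward 8.9 m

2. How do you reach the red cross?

turn left 137°, forward 11.1 m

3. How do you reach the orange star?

turn left 152°, forward 10.8 m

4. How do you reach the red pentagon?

turn left 111°, forward 19.6 m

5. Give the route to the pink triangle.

turn left 75°, forward 13.0 m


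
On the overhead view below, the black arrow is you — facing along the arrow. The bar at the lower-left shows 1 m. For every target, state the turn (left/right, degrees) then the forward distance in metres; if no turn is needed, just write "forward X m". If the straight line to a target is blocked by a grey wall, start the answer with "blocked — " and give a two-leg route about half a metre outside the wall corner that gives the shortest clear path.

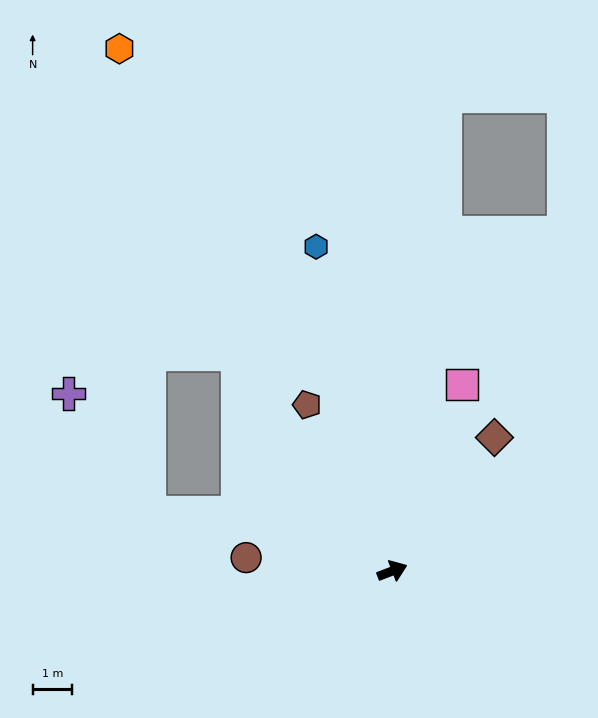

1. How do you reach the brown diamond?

turn left 31°, forward 4.2 m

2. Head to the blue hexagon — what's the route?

turn left 82°, forward 8.4 m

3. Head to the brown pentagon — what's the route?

turn left 96°, forward 4.7 m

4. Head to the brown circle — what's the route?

turn left 154°, forward 3.7 m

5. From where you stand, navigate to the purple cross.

blocked — turn left 145°, forward 6.3 m, then turn right 42°, forward 3.6 m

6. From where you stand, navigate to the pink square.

turn left 48°, forward 5.0 m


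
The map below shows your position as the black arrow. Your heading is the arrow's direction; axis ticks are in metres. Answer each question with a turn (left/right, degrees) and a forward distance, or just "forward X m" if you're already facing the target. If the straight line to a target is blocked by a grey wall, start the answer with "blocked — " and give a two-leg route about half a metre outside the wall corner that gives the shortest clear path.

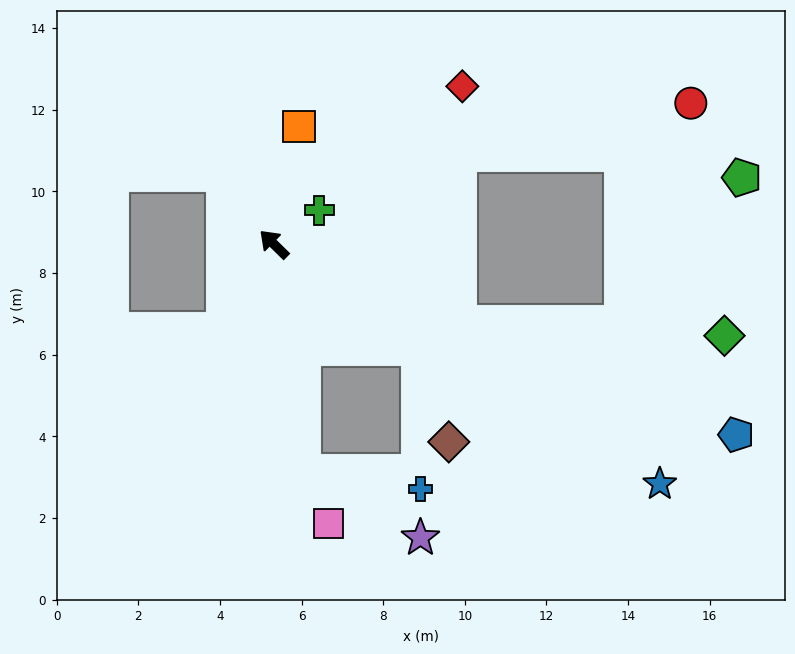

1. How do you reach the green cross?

turn right 99°, forward 1.4 m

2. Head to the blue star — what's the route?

turn right 167°, forward 11.1 m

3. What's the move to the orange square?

turn right 57°, forward 2.9 m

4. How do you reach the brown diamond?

blocked — turn right 171°, forward 4.4 m, then turn right 36°, forward 2.4 m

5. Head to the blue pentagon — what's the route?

turn right 158°, forward 12.3 m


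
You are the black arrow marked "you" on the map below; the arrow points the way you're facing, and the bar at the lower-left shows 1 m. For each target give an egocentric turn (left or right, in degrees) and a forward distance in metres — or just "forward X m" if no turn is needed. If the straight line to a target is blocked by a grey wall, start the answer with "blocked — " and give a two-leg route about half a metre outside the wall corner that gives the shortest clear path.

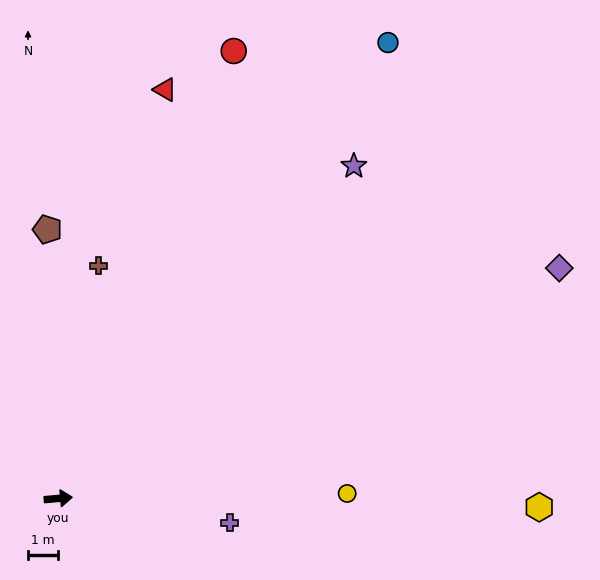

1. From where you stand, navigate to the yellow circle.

turn right 4°, forward 9.5 m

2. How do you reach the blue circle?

turn left 49°, forward 18.5 m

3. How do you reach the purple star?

turn left 43°, forward 14.6 m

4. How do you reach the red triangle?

turn left 70°, forward 13.9 m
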